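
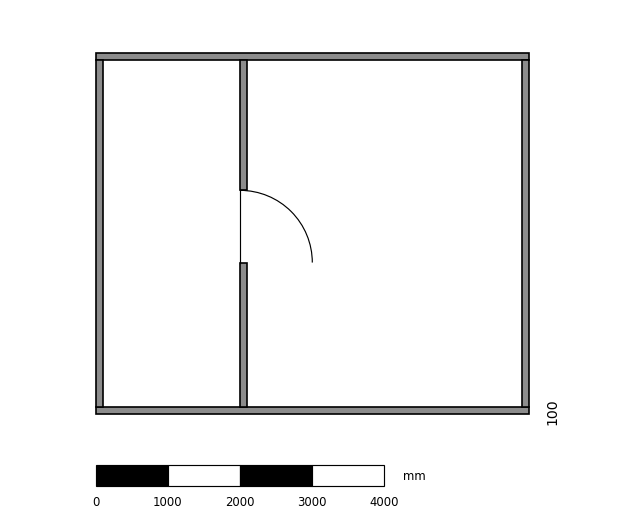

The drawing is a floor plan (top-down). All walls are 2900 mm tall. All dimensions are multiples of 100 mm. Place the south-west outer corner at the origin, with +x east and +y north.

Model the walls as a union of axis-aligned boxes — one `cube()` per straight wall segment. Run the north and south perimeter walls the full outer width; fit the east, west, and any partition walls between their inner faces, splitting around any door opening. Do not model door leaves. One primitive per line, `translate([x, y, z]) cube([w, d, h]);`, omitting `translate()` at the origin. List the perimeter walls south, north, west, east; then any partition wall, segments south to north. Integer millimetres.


cube([6000, 100, 2900]);
translate([0, 4900, 0]) cube([6000, 100, 2900]);
translate([0, 100, 0]) cube([100, 4800, 2900]);
translate([5900, 100, 0]) cube([100, 4800, 2900]);
translate([2000, 100, 0]) cube([100, 2000, 2900]);
translate([2000, 3100, 0]) cube([100, 1800, 2900]);


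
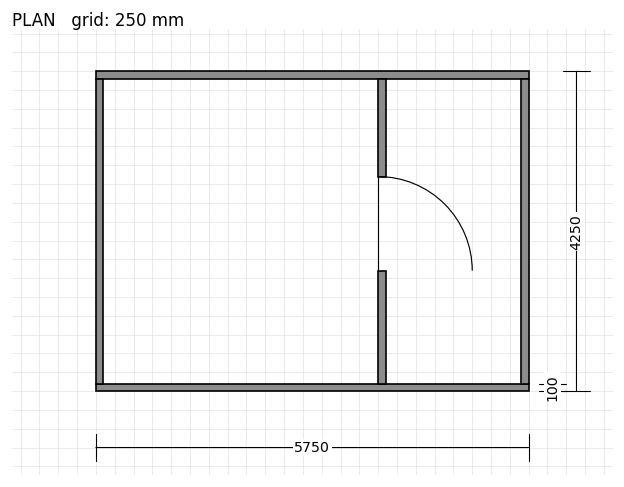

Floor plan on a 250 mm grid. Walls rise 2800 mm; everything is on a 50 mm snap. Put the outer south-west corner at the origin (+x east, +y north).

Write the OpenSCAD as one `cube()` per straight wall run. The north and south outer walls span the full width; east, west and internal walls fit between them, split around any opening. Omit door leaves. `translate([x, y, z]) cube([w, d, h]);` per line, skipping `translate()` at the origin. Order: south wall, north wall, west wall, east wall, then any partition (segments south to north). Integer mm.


cube([5750, 100, 2800]);
translate([0, 4150, 0]) cube([5750, 100, 2800]);
translate([0, 100, 0]) cube([100, 4050, 2800]);
translate([5650, 100, 0]) cube([100, 4050, 2800]);
translate([3750, 100, 0]) cube([100, 1500, 2800]);
translate([3750, 2850, 0]) cube([100, 1300, 2800]);


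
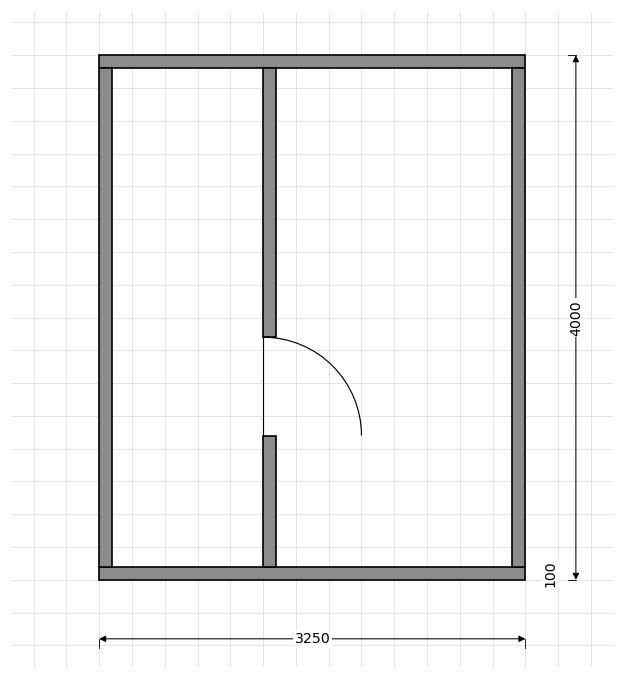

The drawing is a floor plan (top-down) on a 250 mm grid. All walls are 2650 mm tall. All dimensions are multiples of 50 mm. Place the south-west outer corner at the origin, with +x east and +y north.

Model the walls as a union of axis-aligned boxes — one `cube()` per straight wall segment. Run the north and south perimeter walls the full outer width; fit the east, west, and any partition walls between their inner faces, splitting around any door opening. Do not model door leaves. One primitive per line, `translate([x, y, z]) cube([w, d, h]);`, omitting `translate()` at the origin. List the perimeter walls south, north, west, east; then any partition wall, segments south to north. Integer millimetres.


cube([3250, 100, 2650]);
translate([0, 3900, 0]) cube([3250, 100, 2650]);
translate([0, 100, 0]) cube([100, 3800, 2650]);
translate([3150, 100, 0]) cube([100, 3800, 2650]);
translate([1250, 100, 0]) cube([100, 1000, 2650]);
translate([1250, 1850, 0]) cube([100, 2050, 2650]);


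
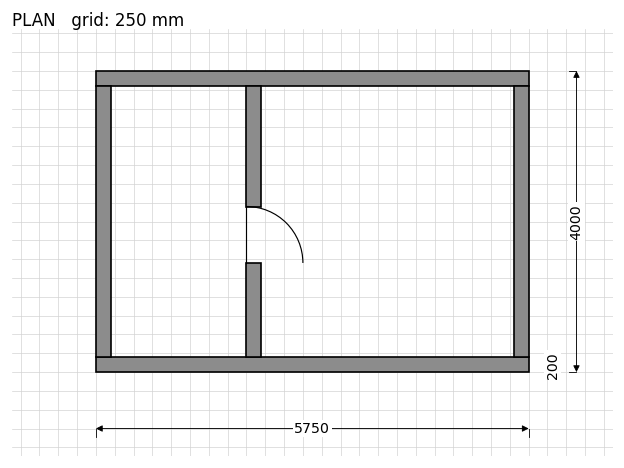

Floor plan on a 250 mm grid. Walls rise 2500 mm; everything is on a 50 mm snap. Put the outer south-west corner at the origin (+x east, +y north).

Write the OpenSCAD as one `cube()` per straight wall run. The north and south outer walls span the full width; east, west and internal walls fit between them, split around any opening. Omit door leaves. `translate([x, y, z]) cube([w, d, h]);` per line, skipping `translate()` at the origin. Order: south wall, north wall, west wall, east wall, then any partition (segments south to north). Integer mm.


cube([5750, 200, 2500]);
translate([0, 3800, 0]) cube([5750, 200, 2500]);
translate([0, 200, 0]) cube([200, 3600, 2500]);
translate([5550, 200, 0]) cube([200, 3600, 2500]);
translate([2000, 200, 0]) cube([200, 1250, 2500]);
translate([2000, 2200, 0]) cube([200, 1600, 2500]);


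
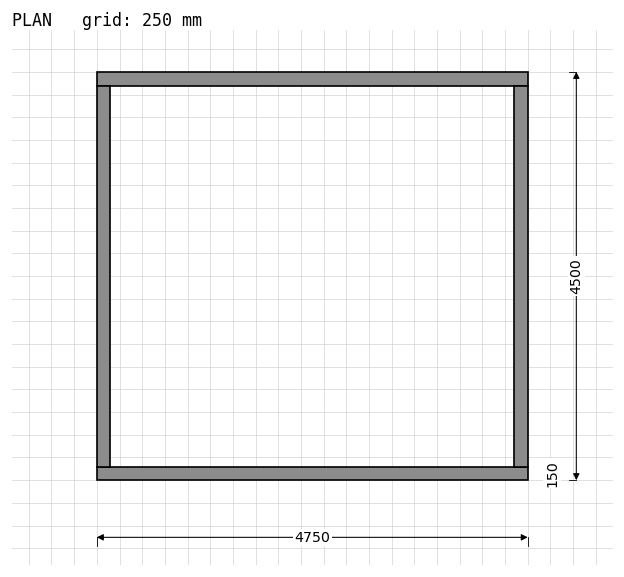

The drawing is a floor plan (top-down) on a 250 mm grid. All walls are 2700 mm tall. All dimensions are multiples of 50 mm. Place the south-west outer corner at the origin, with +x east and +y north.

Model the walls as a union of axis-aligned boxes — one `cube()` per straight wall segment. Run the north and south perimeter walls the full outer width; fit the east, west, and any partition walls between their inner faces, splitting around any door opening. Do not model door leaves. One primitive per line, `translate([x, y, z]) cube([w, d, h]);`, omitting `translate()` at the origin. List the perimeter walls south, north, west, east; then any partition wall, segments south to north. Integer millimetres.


cube([4750, 150, 2700]);
translate([0, 4350, 0]) cube([4750, 150, 2700]);
translate([0, 150, 0]) cube([150, 4200, 2700]);
translate([4600, 150, 0]) cube([150, 4200, 2700]);


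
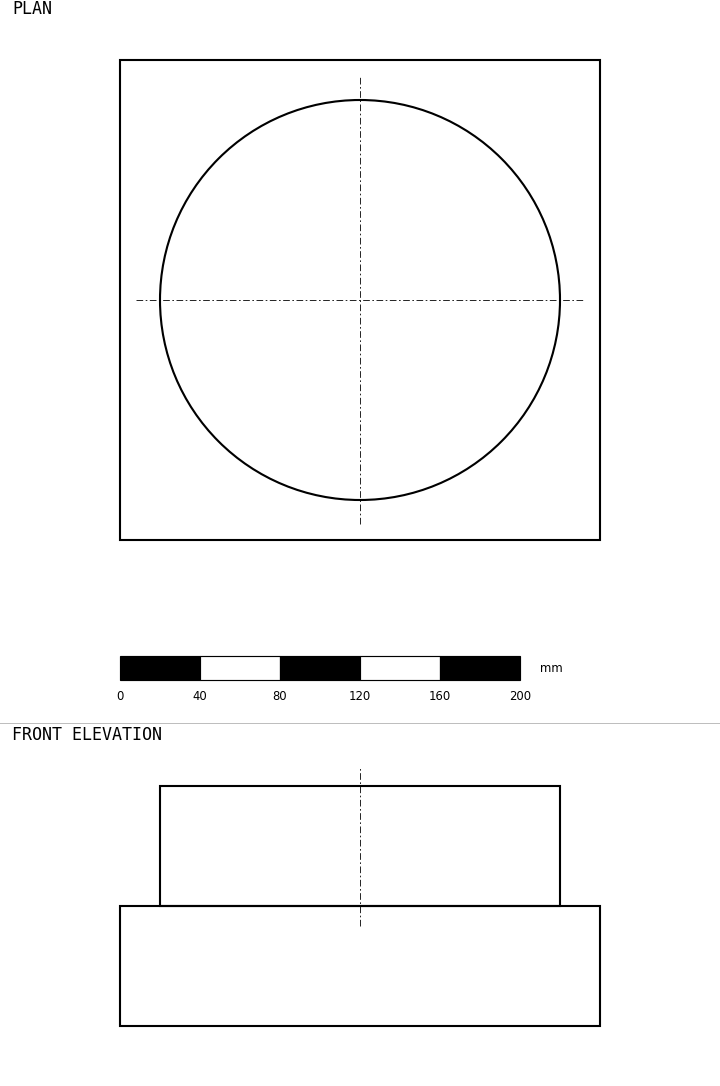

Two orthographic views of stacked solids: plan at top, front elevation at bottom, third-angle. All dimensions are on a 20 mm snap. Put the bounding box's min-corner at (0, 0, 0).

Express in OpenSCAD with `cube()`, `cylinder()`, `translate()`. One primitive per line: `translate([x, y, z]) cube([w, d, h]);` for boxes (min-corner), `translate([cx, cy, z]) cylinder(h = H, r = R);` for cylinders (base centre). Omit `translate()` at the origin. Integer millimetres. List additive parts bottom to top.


cube([240, 240, 60]);
translate([120, 120, 60]) cylinder(h = 60, r = 100);


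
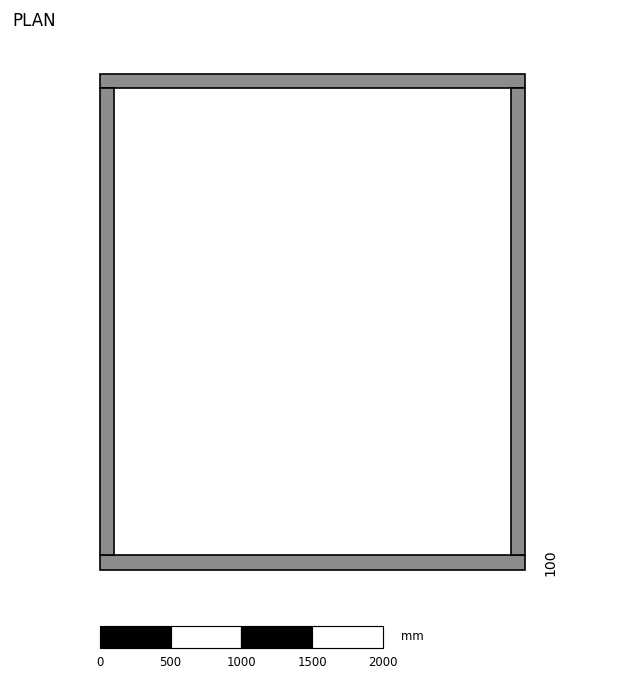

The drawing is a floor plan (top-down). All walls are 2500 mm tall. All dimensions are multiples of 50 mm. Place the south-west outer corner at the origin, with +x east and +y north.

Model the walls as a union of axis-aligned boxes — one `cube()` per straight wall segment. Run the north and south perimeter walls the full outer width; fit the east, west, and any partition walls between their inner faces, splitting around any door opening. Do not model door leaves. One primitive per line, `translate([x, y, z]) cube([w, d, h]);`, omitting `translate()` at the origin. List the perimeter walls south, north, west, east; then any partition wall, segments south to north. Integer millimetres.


cube([3000, 100, 2500]);
translate([0, 3400, 0]) cube([3000, 100, 2500]);
translate([0, 100, 0]) cube([100, 3300, 2500]);
translate([2900, 100, 0]) cube([100, 3300, 2500]);


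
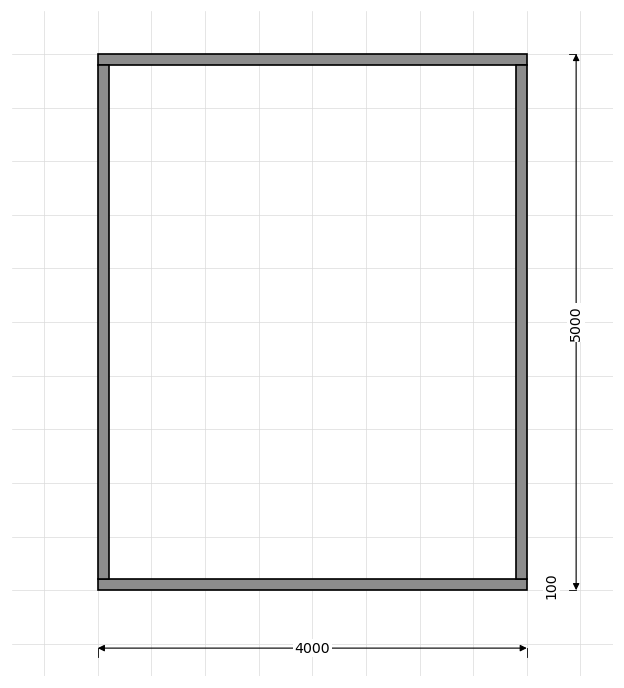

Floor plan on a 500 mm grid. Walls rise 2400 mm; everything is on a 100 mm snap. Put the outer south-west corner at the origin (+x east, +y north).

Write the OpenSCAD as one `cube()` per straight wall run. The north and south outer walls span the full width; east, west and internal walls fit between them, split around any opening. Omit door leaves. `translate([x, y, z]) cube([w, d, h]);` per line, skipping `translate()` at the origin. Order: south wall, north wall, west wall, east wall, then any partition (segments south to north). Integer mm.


cube([4000, 100, 2400]);
translate([0, 4900, 0]) cube([4000, 100, 2400]);
translate([0, 100, 0]) cube([100, 4800, 2400]);
translate([3900, 100, 0]) cube([100, 4800, 2400]);


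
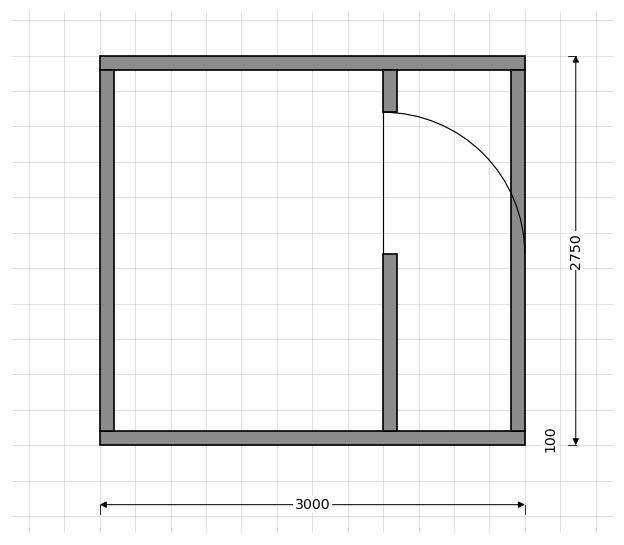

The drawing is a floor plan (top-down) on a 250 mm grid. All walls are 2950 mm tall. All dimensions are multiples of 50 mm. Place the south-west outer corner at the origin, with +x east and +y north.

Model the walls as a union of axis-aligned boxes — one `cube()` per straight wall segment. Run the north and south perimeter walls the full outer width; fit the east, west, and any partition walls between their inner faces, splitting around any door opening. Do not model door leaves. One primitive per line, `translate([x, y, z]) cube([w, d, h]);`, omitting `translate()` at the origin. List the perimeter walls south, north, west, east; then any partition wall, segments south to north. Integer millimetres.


cube([3000, 100, 2950]);
translate([0, 2650, 0]) cube([3000, 100, 2950]);
translate([0, 100, 0]) cube([100, 2550, 2950]);
translate([2900, 100, 0]) cube([100, 2550, 2950]);
translate([2000, 100, 0]) cube([100, 1250, 2950]);
translate([2000, 2350, 0]) cube([100, 300, 2950]);


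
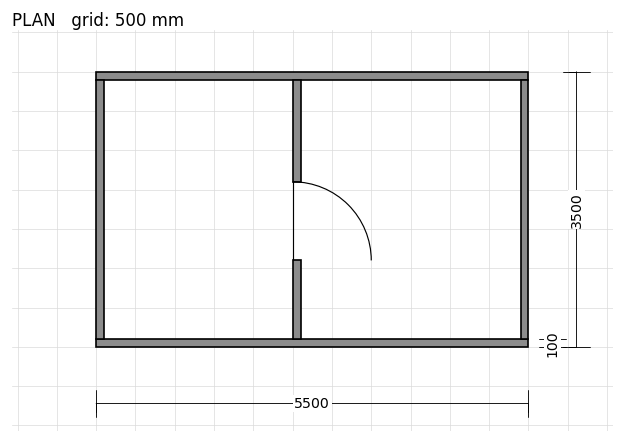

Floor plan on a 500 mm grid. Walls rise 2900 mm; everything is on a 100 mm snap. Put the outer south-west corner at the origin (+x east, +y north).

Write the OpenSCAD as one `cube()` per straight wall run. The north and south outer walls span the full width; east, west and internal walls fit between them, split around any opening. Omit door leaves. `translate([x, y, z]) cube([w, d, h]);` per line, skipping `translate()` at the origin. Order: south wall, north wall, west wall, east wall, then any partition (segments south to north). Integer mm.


cube([5500, 100, 2900]);
translate([0, 3400, 0]) cube([5500, 100, 2900]);
translate([0, 100, 0]) cube([100, 3300, 2900]);
translate([5400, 100, 0]) cube([100, 3300, 2900]);
translate([2500, 100, 0]) cube([100, 1000, 2900]);
translate([2500, 2100, 0]) cube([100, 1300, 2900]);


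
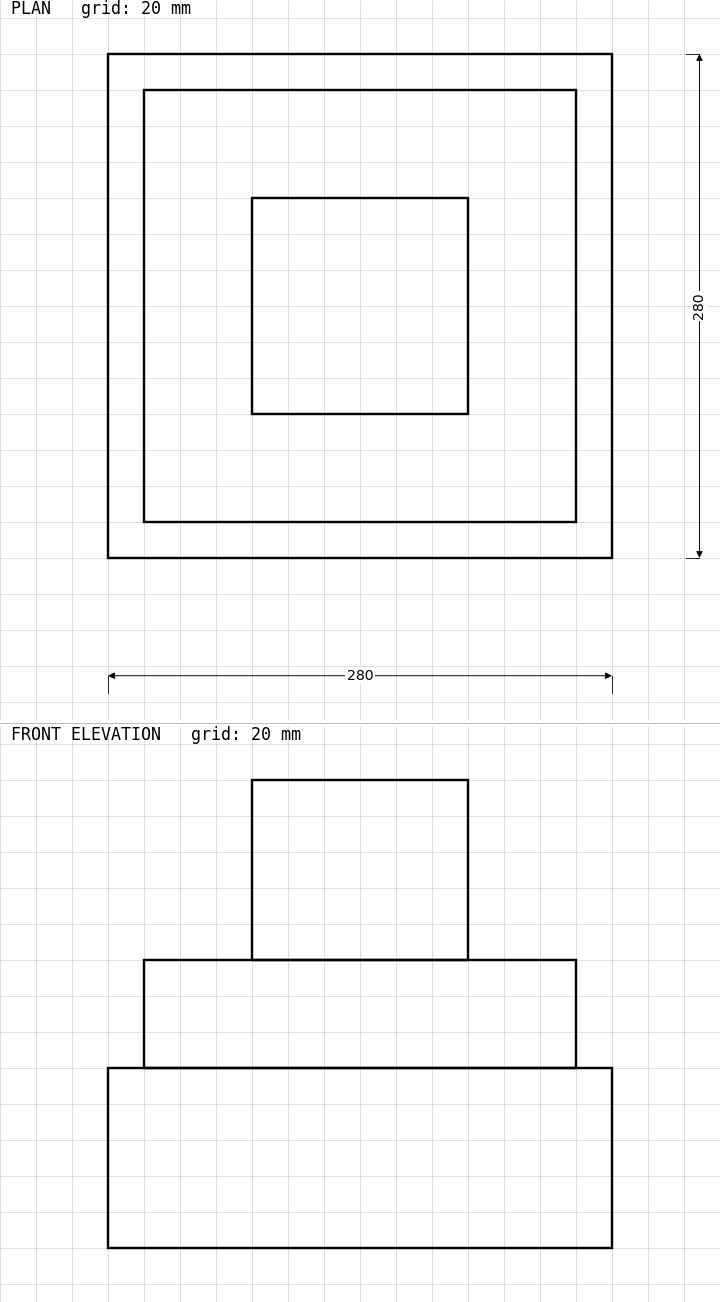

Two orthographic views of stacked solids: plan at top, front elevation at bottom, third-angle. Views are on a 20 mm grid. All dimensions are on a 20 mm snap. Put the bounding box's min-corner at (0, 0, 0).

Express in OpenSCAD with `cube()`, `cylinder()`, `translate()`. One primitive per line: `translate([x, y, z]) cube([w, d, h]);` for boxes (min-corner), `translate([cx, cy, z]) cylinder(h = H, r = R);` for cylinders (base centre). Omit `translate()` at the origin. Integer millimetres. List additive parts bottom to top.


cube([280, 280, 100]);
translate([20, 20, 100]) cube([240, 240, 60]);
translate([80, 80, 160]) cube([120, 120, 100]);


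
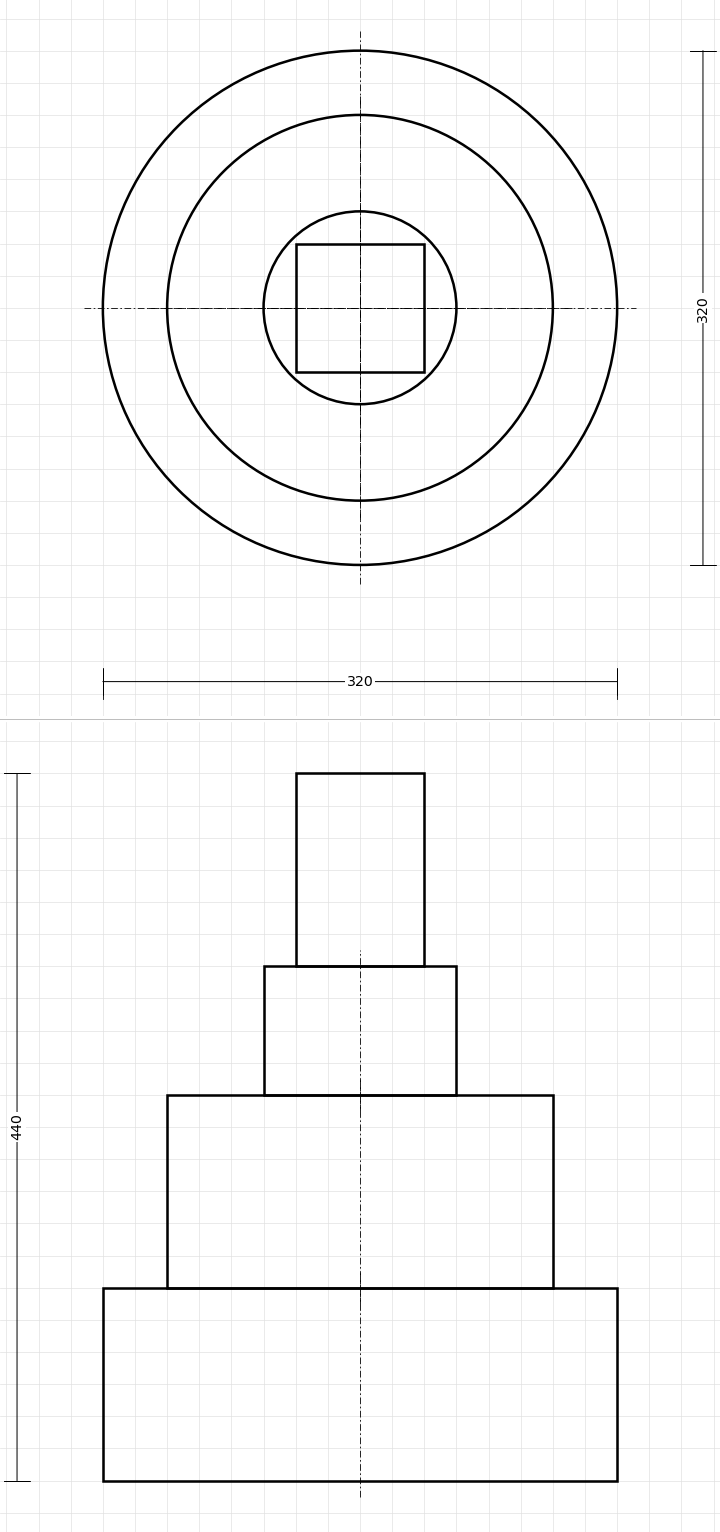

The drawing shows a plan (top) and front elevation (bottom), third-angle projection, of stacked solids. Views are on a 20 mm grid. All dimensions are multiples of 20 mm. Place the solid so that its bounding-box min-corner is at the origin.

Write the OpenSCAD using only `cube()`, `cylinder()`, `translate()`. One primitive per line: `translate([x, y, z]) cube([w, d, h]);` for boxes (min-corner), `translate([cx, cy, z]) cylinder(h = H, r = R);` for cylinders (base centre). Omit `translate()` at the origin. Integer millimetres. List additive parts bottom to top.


translate([160, 160, 0]) cylinder(h = 120, r = 160);
translate([160, 160, 120]) cylinder(h = 120, r = 120);
translate([160, 160, 240]) cylinder(h = 80, r = 60);
translate([120, 120, 320]) cube([80, 80, 120]);


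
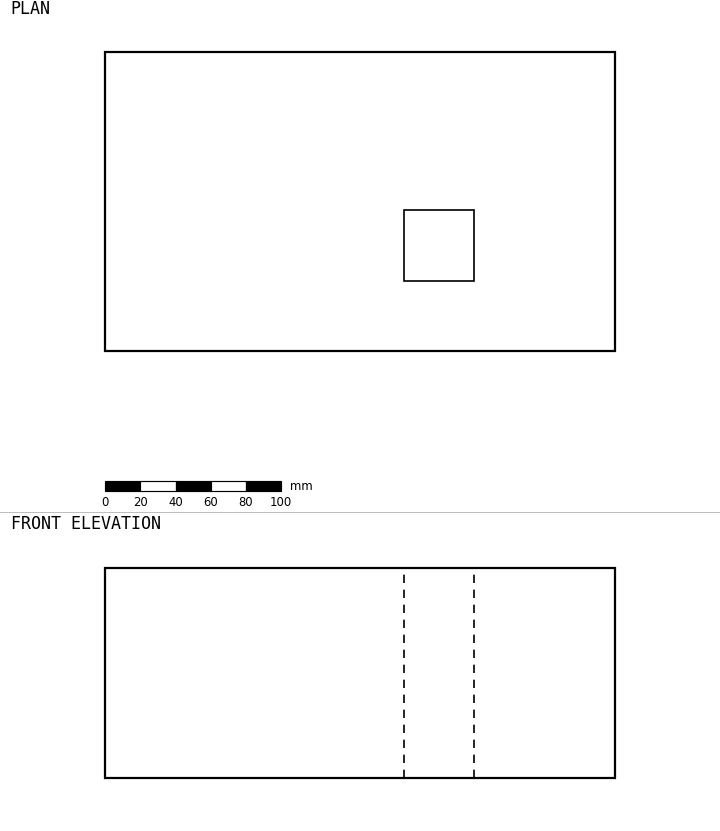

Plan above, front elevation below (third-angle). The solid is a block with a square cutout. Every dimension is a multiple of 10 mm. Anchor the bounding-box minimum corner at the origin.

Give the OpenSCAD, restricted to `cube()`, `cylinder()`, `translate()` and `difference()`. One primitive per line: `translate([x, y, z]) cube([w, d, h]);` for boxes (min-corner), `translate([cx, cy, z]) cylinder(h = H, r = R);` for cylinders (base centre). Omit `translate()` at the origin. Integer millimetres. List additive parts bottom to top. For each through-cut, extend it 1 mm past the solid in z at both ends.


difference() {
  cube([290, 170, 120]);
  translate([170, 40, -1]) cube([40, 40, 122]);
}


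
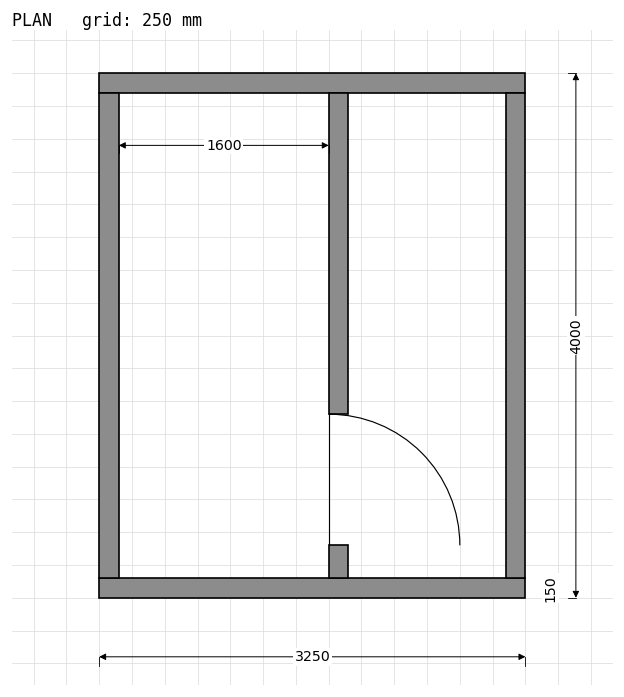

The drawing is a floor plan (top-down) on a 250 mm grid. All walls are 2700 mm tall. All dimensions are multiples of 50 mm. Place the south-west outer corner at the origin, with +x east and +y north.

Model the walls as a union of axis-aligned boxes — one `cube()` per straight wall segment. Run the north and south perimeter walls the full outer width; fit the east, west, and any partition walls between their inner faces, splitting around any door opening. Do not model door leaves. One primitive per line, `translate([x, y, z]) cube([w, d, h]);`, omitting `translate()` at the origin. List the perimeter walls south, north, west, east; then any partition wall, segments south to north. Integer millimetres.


cube([3250, 150, 2700]);
translate([0, 3850, 0]) cube([3250, 150, 2700]);
translate([0, 150, 0]) cube([150, 3700, 2700]);
translate([3100, 150, 0]) cube([150, 3700, 2700]);
translate([1750, 150, 0]) cube([150, 250, 2700]);
translate([1750, 1400, 0]) cube([150, 2450, 2700]);


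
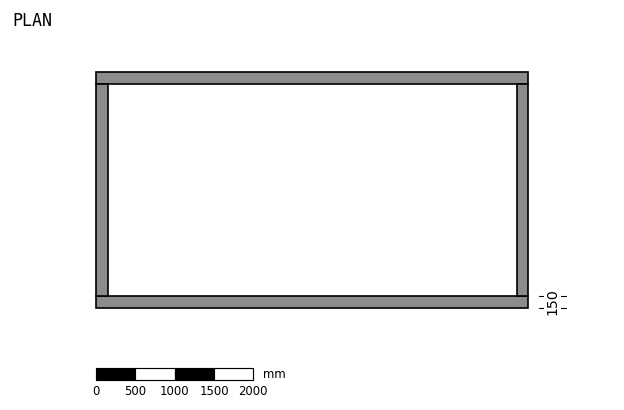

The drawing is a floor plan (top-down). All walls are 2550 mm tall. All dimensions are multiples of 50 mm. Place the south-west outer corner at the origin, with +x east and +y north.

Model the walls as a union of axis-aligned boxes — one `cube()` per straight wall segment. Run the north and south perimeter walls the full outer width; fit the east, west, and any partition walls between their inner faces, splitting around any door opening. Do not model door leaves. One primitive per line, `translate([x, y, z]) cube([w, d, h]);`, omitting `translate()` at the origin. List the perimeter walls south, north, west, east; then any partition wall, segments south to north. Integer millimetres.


cube([5500, 150, 2550]);
translate([0, 2850, 0]) cube([5500, 150, 2550]);
translate([0, 150, 0]) cube([150, 2700, 2550]);
translate([5350, 150, 0]) cube([150, 2700, 2550]);


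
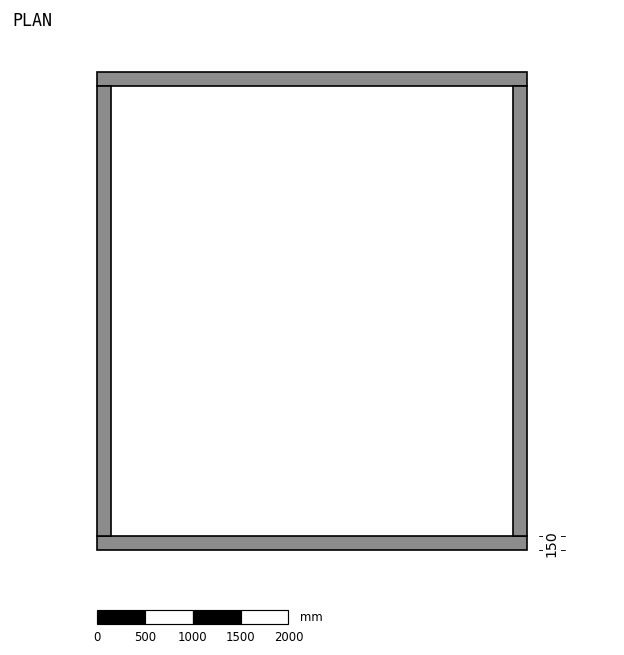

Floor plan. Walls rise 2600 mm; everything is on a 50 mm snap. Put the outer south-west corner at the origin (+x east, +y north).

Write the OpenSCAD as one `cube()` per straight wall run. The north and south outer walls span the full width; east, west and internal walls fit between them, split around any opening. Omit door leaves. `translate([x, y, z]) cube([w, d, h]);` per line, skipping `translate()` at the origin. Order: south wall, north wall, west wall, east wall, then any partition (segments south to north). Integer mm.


cube([4500, 150, 2600]);
translate([0, 4850, 0]) cube([4500, 150, 2600]);
translate([0, 150, 0]) cube([150, 4700, 2600]);
translate([4350, 150, 0]) cube([150, 4700, 2600]);


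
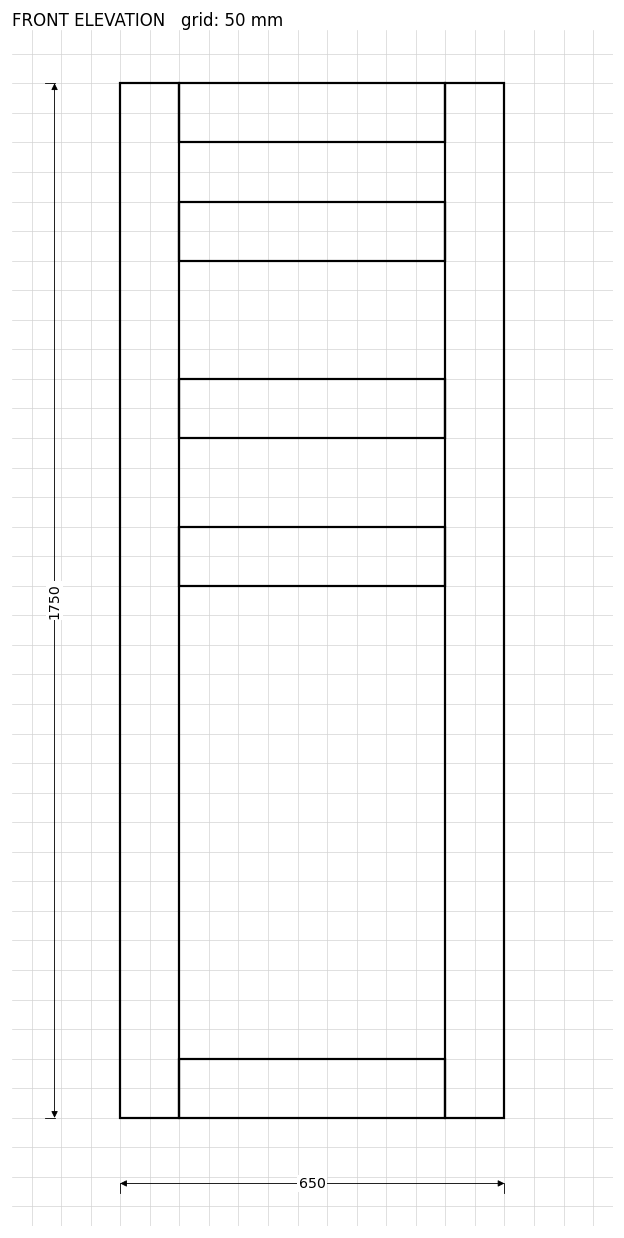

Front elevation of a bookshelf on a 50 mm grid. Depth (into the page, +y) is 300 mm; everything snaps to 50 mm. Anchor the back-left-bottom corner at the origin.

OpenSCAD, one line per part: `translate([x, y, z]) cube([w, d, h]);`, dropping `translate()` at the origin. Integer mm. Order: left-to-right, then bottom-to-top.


cube([100, 300, 1750]);
translate([100, 0, 0]) cube([450, 300, 100]);
translate([100, 0, 900]) cube([450, 300, 100]);
translate([100, 0, 1150]) cube([450, 300, 100]);
translate([100, 0, 1450]) cube([450, 300, 100]);
translate([100, 0, 1650]) cube([450, 300, 100]);
translate([550, 0, 0]) cube([100, 300, 1750]);


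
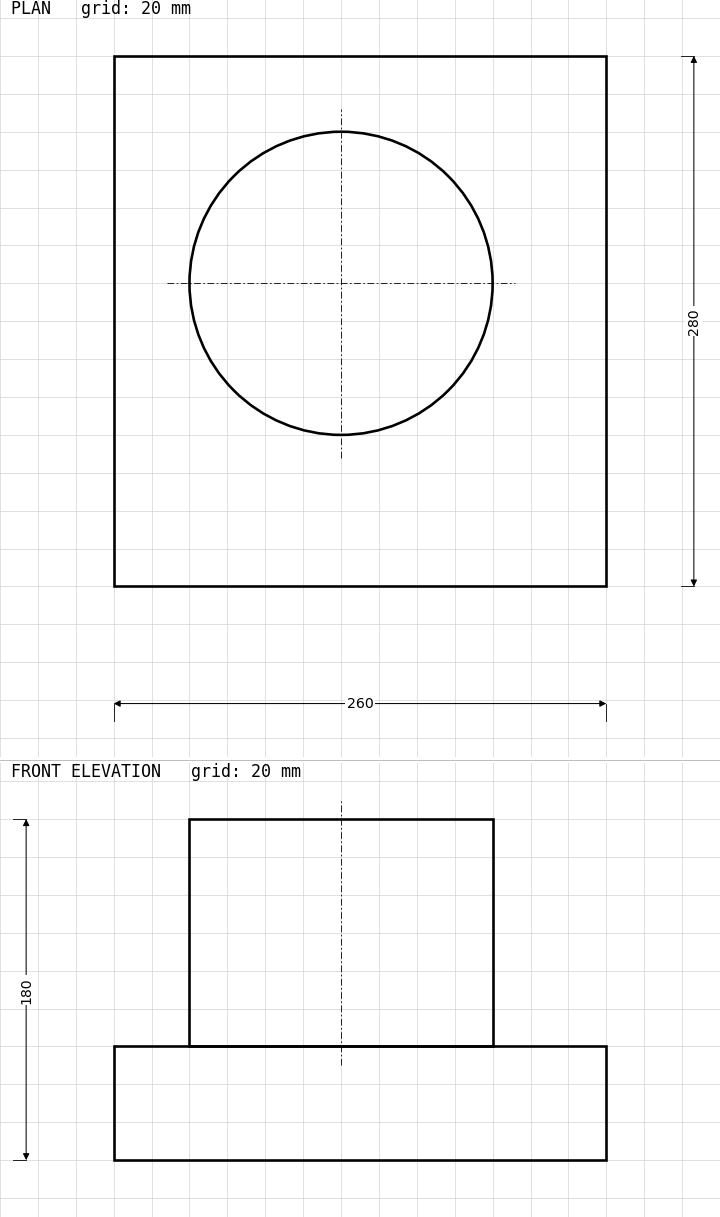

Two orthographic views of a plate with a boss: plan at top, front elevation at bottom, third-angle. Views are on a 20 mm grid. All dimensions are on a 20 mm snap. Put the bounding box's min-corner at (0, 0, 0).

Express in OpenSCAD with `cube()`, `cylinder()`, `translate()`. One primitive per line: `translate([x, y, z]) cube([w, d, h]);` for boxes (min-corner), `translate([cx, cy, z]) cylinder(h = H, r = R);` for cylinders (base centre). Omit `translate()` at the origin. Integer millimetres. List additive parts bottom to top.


cube([260, 280, 60]);
translate([120, 160, 60]) cylinder(h = 120, r = 80);


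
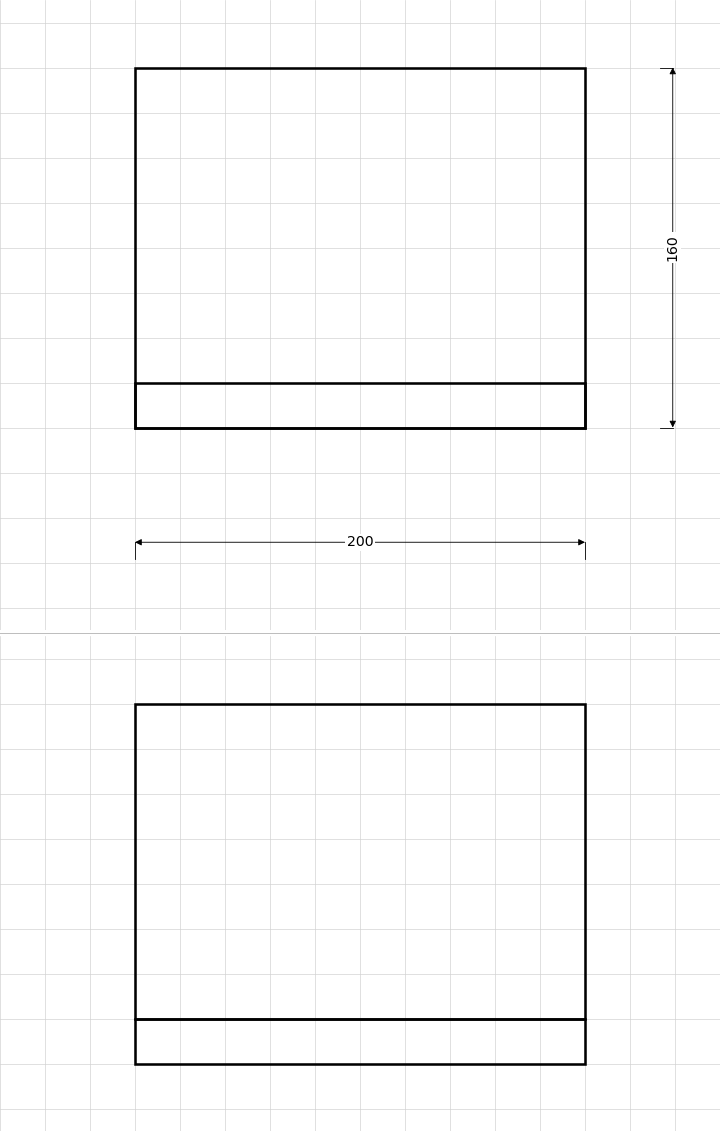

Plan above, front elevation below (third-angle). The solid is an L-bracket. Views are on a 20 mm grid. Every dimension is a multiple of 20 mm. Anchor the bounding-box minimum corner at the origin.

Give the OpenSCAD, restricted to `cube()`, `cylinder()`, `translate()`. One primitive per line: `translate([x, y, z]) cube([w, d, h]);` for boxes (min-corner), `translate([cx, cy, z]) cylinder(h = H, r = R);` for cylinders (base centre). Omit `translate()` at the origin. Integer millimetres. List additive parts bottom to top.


cube([200, 160, 20]);
translate([0, 0, 20]) cube([200, 20, 140]);


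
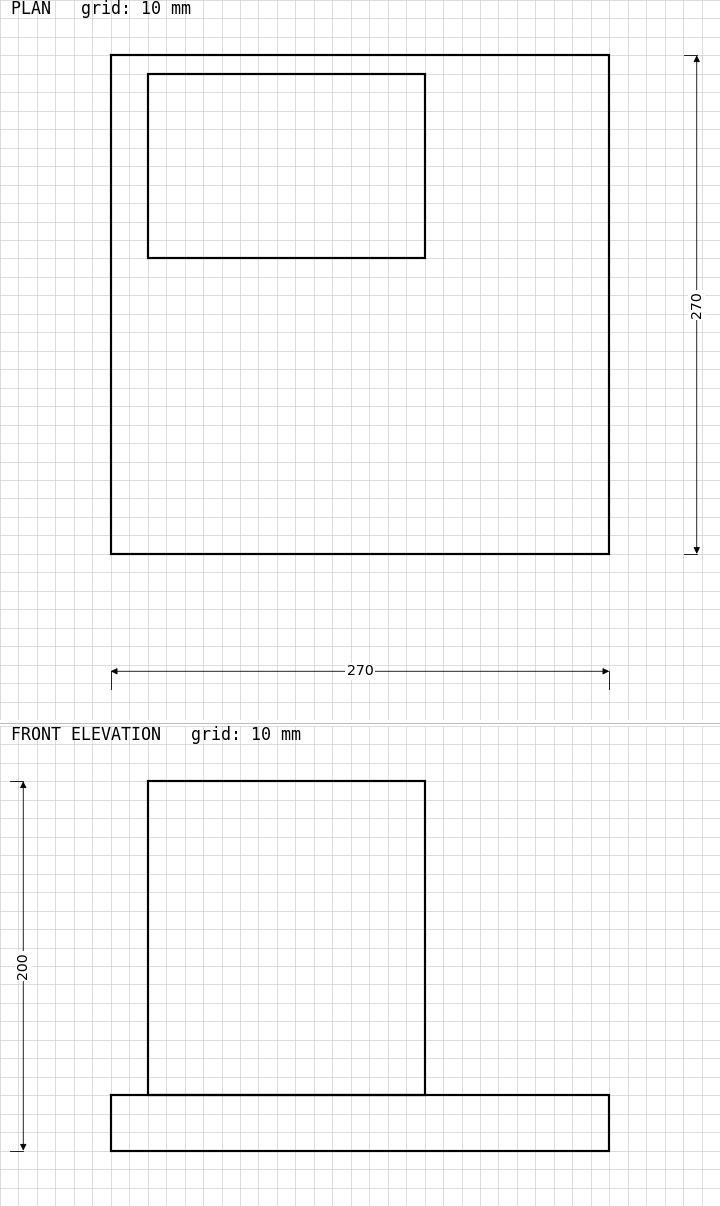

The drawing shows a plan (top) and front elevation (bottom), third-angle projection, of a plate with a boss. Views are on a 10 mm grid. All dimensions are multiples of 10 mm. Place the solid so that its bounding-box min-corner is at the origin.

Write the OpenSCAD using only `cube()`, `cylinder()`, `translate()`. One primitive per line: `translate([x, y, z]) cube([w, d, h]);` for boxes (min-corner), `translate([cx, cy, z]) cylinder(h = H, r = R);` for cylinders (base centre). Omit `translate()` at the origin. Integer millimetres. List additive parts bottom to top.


cube([270, 270, 30]);
translate([20, 160, 30]) cube([150, 100, 170]);


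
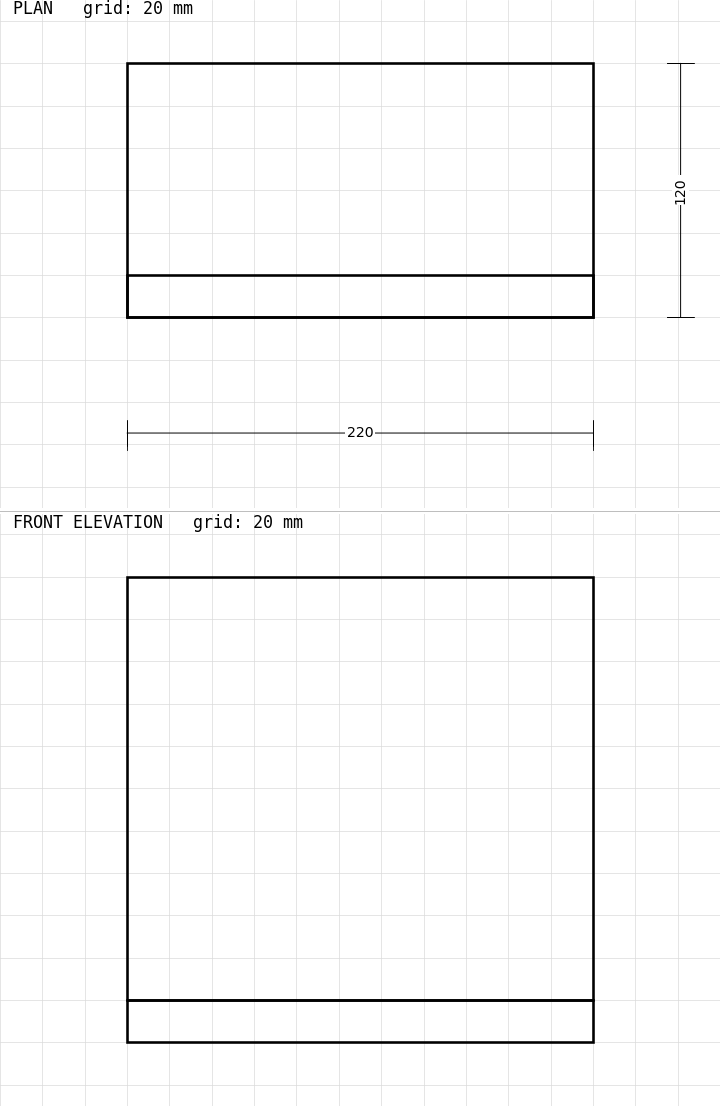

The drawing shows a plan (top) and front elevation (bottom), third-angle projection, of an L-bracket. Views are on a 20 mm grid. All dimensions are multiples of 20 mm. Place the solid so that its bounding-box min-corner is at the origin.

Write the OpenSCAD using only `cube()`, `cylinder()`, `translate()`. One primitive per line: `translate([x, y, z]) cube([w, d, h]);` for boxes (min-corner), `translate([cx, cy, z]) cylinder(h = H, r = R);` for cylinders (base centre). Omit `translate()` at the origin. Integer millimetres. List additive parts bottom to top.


cube([220, 120, 20]);
translate([0, 0, 20]) cube([220, 20, 200]);


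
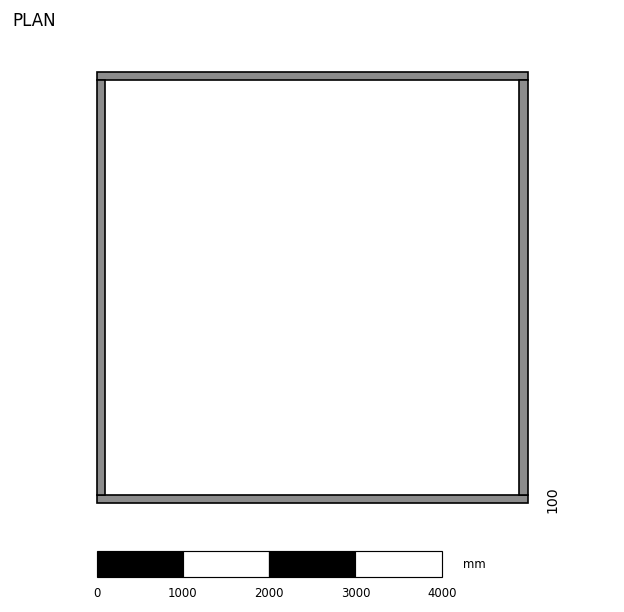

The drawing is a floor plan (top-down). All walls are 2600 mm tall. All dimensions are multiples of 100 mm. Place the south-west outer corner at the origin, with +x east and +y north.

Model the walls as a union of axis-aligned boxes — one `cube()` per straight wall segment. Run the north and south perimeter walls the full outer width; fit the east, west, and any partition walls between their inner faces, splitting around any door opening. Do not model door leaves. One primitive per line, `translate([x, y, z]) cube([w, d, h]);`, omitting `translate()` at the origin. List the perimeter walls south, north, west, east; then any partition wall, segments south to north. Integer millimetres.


cube([5000, 100, 2600]);
translate([0, 4900, 0]) cube([5000, 100, 2600]);
translate([0, 100, 0]) cube([100, 4800, 2600]);
translate([4900, 100, 0]) cube([100, 4800, 2600]);


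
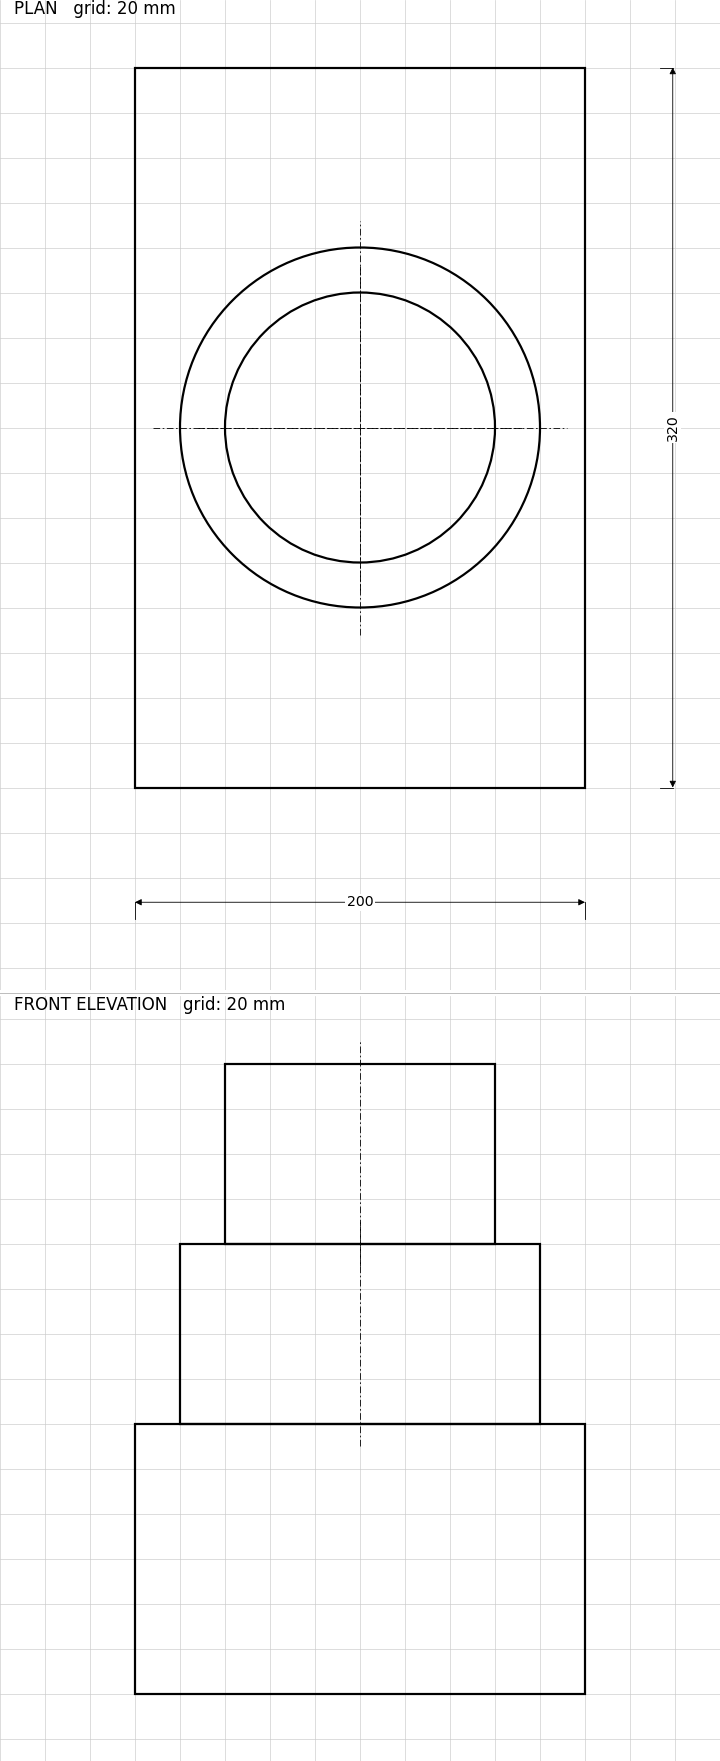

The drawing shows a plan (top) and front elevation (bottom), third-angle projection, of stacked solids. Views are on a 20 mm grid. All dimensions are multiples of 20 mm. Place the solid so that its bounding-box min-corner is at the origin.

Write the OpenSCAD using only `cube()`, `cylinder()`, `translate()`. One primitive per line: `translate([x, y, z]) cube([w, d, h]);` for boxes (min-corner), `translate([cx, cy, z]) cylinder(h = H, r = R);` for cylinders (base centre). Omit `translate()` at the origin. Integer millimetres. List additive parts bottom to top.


cube([200, 320, 120]);
translate([100, 160, 120]) cylinder(h = 80, r = 80);
translate([100, 160, 200]) cylinder(h = 80, r = 60);


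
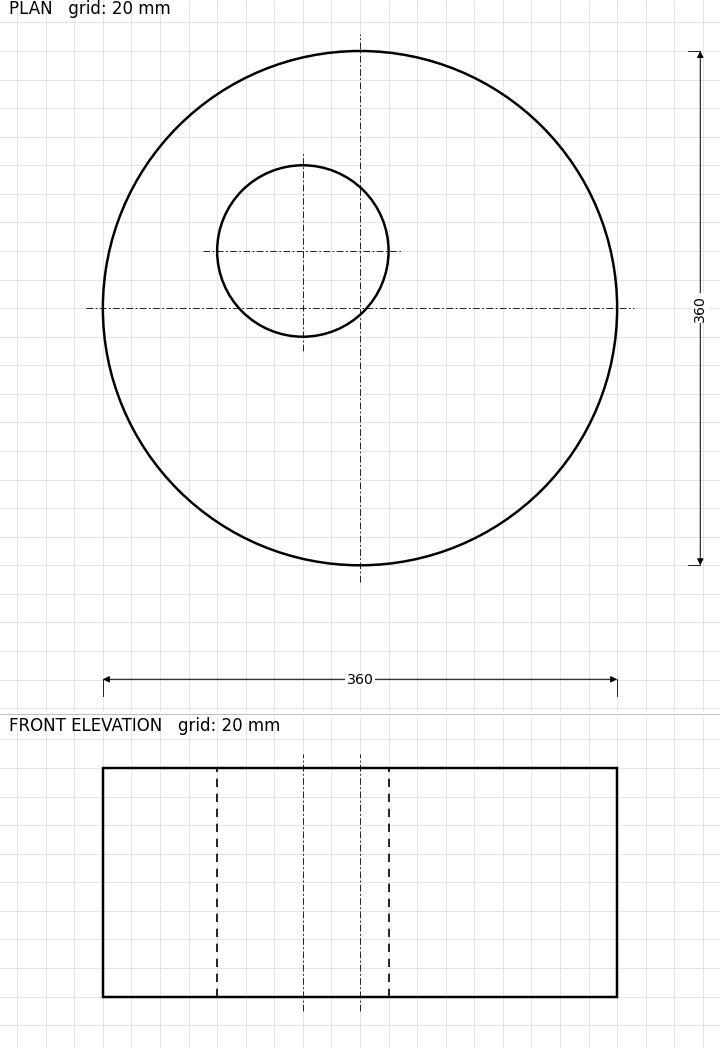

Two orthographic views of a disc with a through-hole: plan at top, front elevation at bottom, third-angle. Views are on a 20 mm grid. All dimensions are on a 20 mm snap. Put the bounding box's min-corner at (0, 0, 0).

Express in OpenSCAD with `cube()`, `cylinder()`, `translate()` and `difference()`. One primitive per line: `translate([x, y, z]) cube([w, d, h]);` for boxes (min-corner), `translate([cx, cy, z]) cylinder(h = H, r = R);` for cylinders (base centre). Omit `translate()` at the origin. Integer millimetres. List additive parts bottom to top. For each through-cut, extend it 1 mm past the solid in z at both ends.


difference() {
  translate([180, 180, 0]) cylinder(h = 160, r = 180);
  translate([140, 220, -1]) cylinder(h = 162, r = 60);
}


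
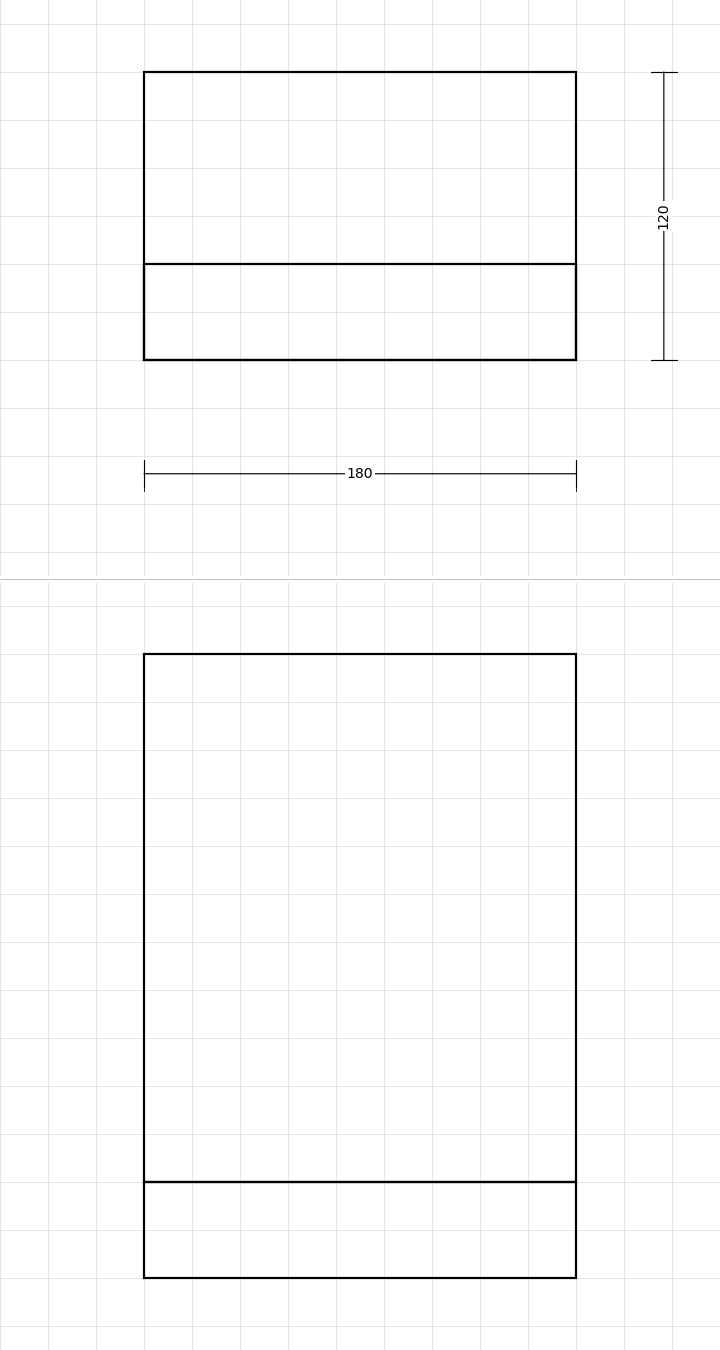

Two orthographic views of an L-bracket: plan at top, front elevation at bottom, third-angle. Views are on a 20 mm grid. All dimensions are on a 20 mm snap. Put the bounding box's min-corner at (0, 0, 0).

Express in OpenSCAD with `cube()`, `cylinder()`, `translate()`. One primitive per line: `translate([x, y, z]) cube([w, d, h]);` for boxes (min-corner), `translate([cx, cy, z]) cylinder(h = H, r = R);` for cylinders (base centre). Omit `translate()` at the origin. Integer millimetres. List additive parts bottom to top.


cube([180, 120, 40]);
translate([0, 0, 40]) cube([180, 40, 220]);


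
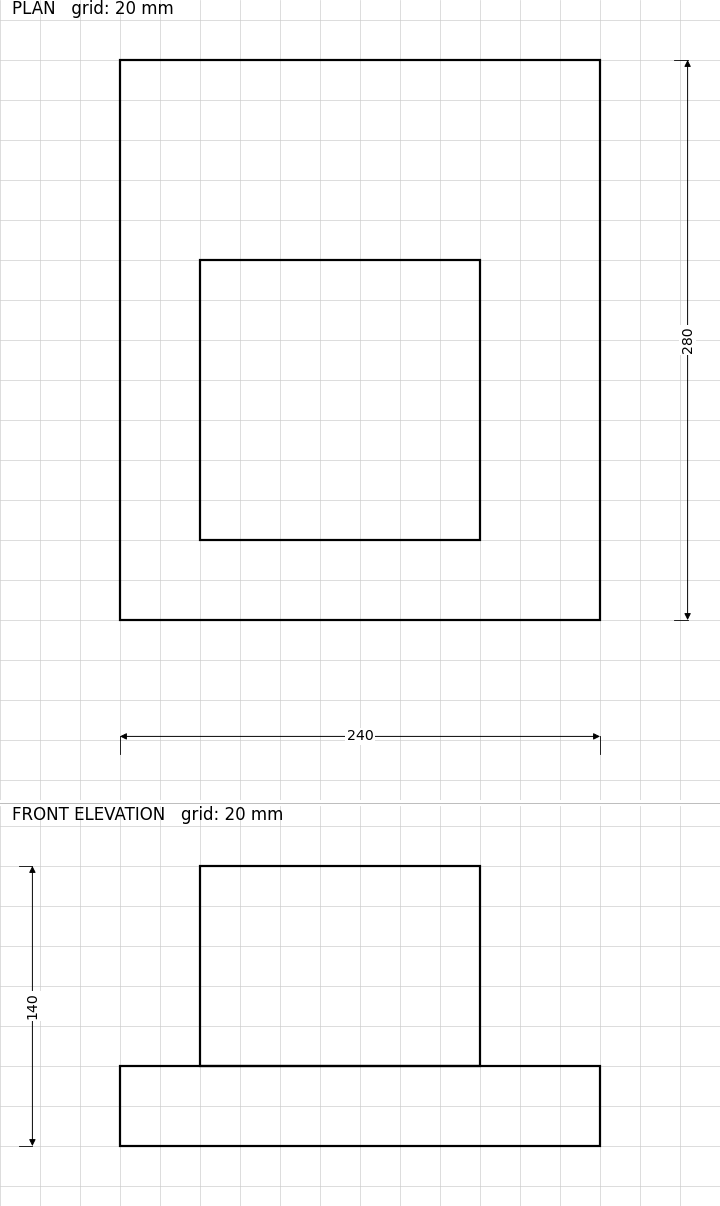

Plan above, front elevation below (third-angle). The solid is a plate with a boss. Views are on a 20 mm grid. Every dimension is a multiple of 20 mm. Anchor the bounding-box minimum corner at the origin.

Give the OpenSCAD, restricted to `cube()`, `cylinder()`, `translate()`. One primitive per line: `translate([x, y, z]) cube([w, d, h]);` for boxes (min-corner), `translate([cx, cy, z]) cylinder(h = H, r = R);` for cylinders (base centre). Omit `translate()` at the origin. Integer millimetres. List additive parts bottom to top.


cube([240, 280, 40]);
translate([40, 40, 40]) cube([140, 140, 100]);


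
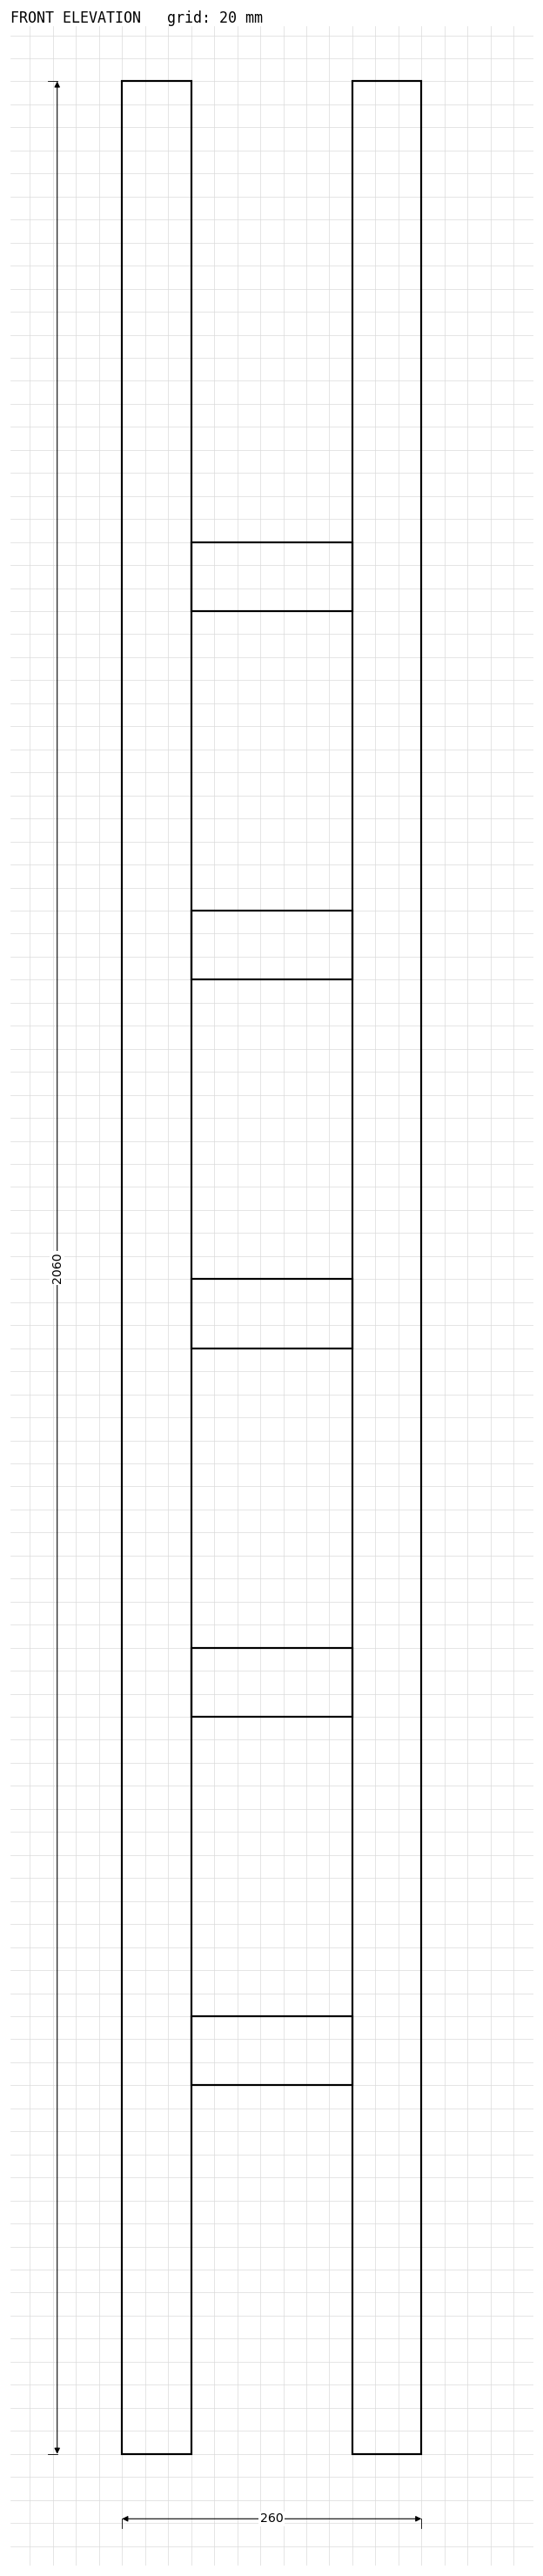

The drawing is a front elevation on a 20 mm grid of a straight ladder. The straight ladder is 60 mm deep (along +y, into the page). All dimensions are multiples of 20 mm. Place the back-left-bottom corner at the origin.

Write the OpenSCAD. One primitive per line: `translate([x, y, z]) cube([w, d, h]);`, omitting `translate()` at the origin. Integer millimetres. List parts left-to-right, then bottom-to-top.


cube([60, 60, 2060]);
translate([60, 0, 320]) cube([140, 60, 60]);
translate([60, 0, 640]) cube([140, 60, 60]);
translate([60, 0, 960]) cube([140, 60, 60]);
translate([60, 0, 1280]) cube([140, 60, 60]);
translate([60, 0, 1600]) cube([140, 60, 60]);
translate([200, 0, 0]) cube([60, 60, 2060]);


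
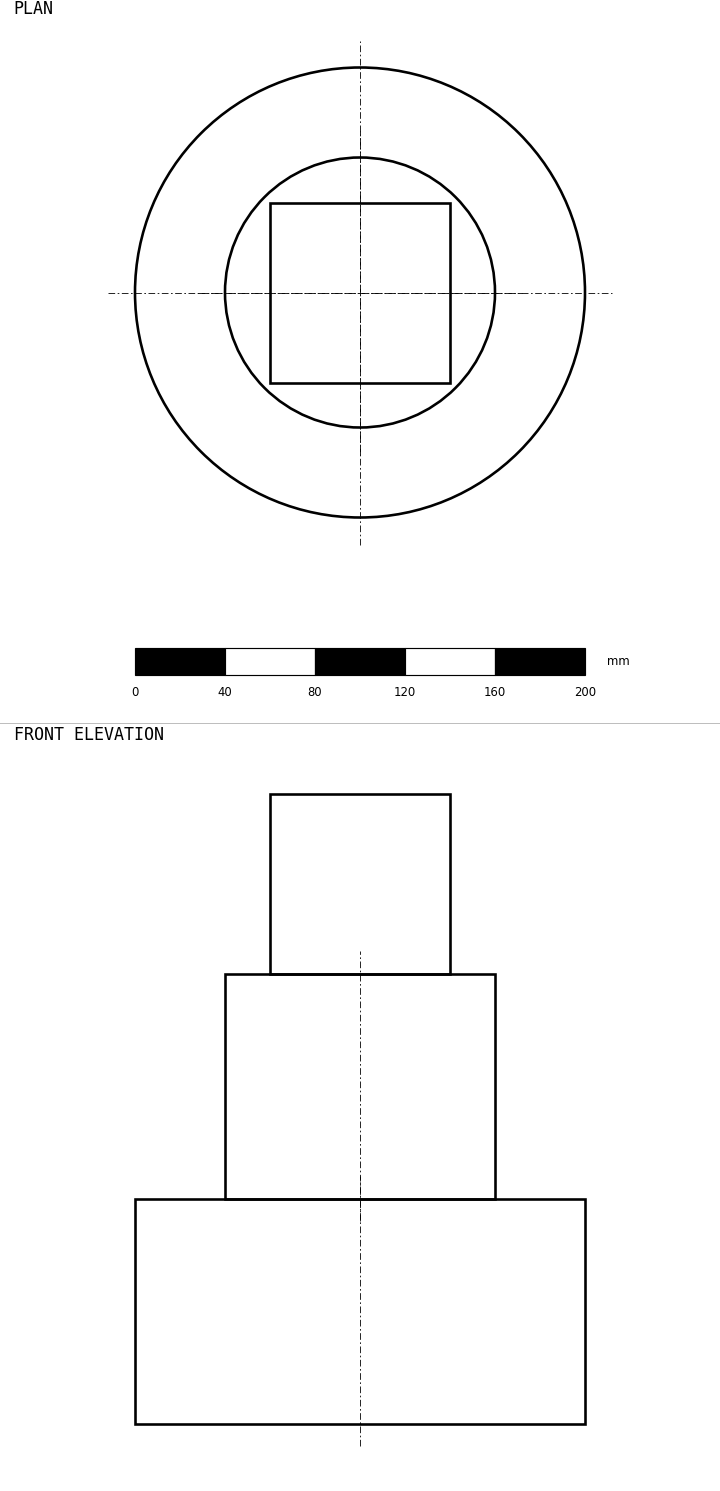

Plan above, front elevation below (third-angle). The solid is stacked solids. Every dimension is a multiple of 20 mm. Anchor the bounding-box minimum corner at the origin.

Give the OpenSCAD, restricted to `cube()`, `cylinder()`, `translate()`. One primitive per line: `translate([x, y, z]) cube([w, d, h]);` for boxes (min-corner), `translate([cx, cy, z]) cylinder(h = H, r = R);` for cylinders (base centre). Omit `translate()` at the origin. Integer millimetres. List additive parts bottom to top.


translate([100, 100, 0]) cylinder(h = 100, r = 100);
translate([100, 100, 100]) cylinder(h = 100, r = 60);
translate([60, 60, 200]) cube([80, 80, 80]);


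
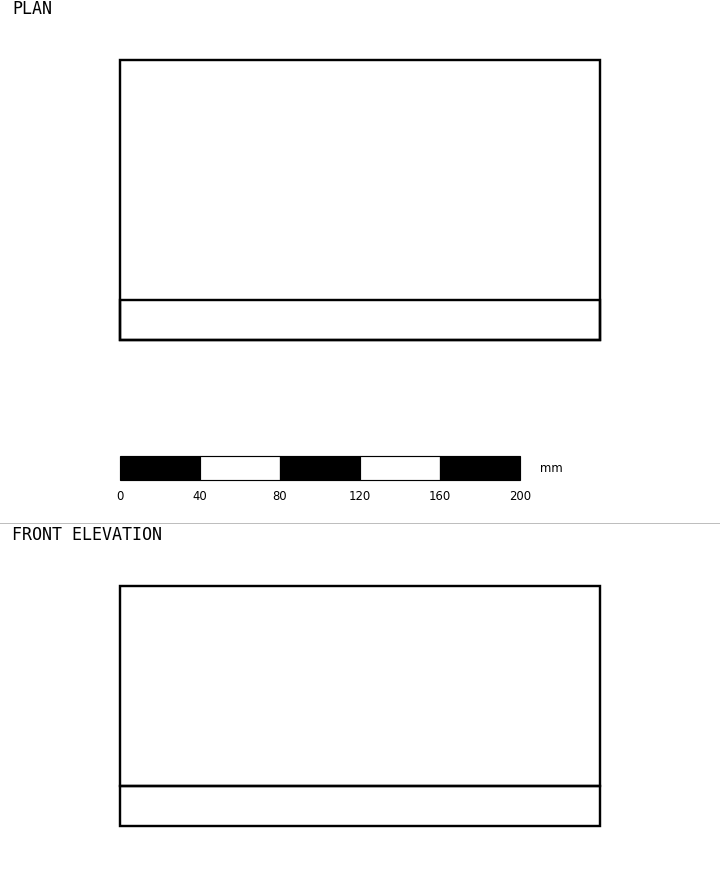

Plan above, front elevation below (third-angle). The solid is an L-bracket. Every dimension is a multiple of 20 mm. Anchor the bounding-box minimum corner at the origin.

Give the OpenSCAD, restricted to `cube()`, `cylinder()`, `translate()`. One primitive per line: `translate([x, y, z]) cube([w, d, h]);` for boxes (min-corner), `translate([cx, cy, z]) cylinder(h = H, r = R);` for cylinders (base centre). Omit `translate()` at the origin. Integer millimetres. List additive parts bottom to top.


cube([240, 140, 20]);
translate([0, 0, 20]) cube([240, 20, 100]);


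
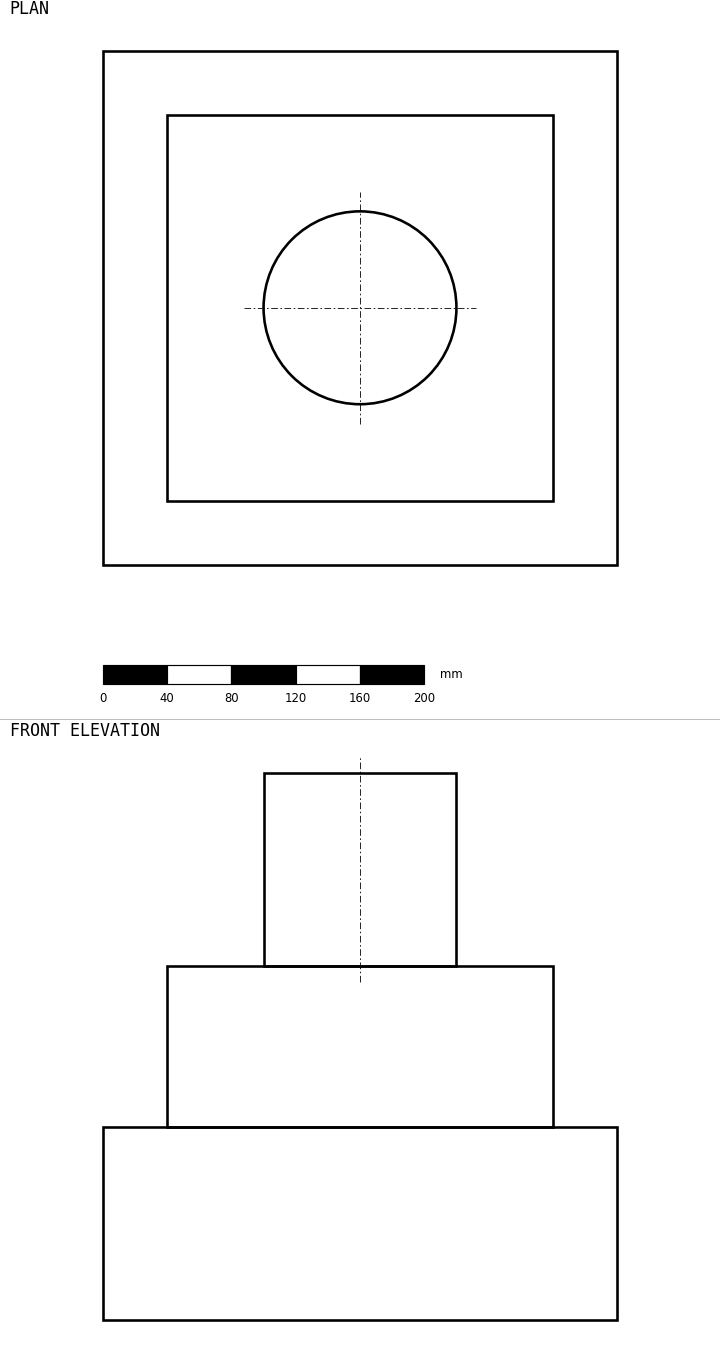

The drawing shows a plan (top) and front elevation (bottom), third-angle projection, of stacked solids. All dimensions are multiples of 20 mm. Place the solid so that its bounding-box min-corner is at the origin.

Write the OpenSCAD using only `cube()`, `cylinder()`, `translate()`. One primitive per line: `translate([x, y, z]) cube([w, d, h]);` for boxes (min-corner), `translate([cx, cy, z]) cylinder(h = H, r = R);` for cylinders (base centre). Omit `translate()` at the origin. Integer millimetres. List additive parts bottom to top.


cube([320, 320, 120]);
translate([40, 40, 120]) cube([240, 240, 100]);
translate([160, 160, 220]) cylinder(h = 120, r = 60);


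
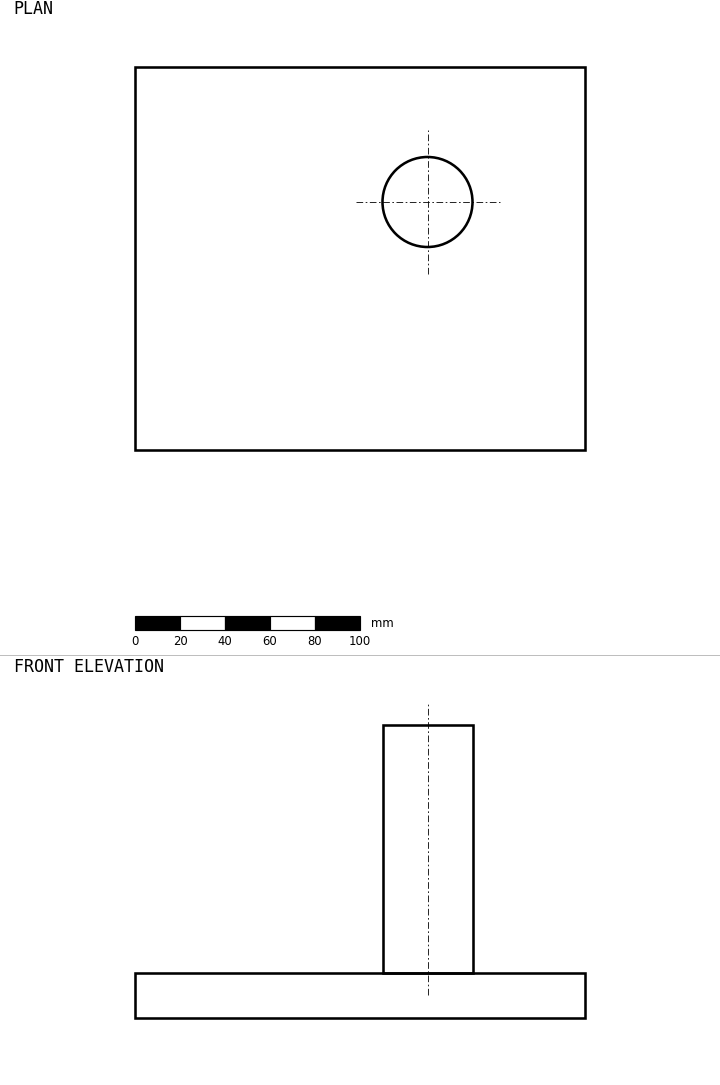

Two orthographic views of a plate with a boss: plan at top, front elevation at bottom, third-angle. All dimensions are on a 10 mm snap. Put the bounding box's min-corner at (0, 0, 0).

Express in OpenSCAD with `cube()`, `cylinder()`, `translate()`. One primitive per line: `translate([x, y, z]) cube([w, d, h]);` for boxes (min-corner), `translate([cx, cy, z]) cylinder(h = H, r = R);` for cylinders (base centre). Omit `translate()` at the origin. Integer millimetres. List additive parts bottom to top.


cube([200, 170, 20]);
translate([130, 110, 20]) cylinder(h = 110, r = 20);


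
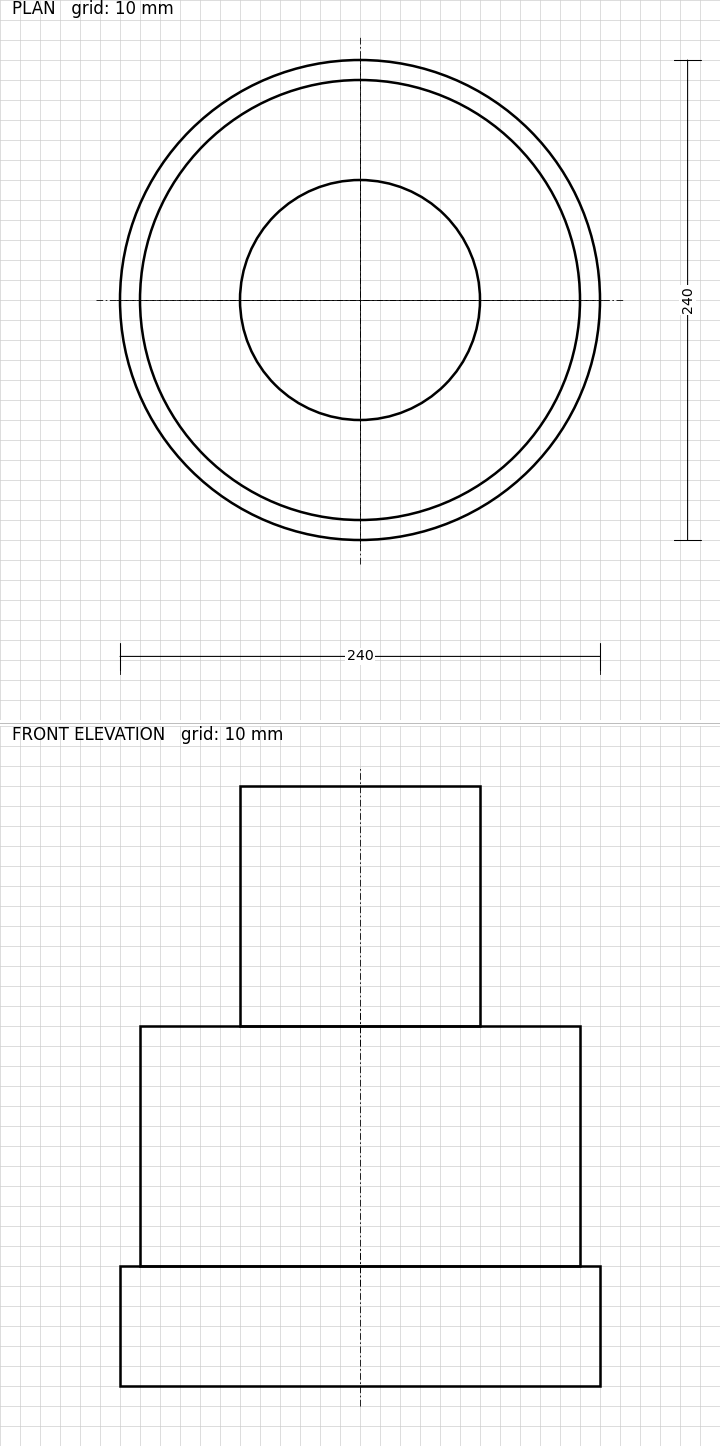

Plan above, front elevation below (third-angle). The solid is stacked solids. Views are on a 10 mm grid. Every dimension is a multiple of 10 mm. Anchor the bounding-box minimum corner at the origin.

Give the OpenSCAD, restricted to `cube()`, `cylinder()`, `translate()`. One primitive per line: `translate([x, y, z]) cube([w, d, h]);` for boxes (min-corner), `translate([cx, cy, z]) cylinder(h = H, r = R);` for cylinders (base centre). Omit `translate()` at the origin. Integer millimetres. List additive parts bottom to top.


translate([120, 120, 0]) cylinder(h = 60, r = 120);
translate([120, 120, 60]) cylinder(h = 120, r = 110);
translate([120, 120, 180]) cylinder(h = 120, r = 60);


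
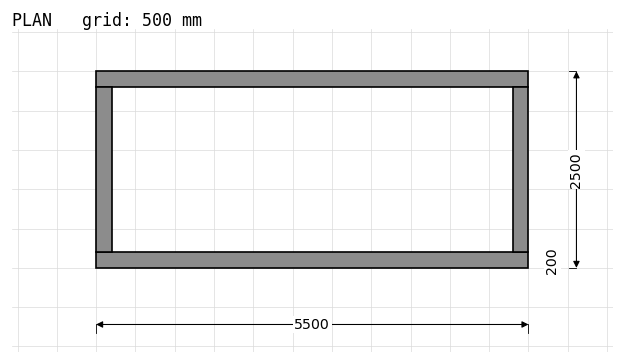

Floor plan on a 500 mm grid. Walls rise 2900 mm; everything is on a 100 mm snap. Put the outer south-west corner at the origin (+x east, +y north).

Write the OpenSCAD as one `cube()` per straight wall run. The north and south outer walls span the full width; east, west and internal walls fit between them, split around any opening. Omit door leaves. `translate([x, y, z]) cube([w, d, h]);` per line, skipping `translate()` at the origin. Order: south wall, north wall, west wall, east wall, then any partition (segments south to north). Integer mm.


cube([5500, 200, 2900]);
translate([0, 2300, 0]) cube([5500, 200, 2900]);
translate([0, 200, 0]) cube([200, 2100, 2900]);
translate([5300, 200, 0]) cube([200, 2100, 2900]);


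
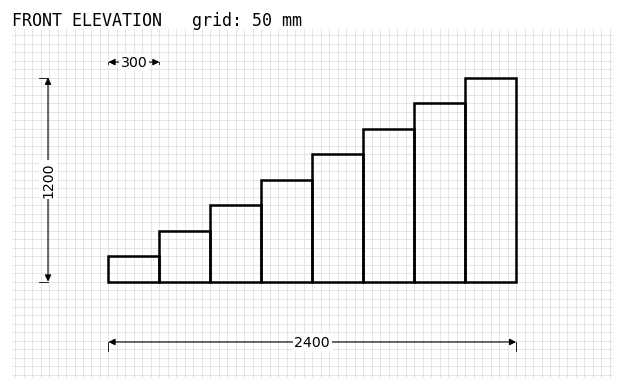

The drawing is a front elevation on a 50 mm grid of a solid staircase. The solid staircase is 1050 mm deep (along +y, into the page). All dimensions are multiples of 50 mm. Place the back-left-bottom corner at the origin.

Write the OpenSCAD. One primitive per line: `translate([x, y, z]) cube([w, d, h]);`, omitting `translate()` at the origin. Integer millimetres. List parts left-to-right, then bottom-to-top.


cube([300, 1050, 150]);
translate([300, 0, 0]) cube([300, 1050, 300]);
translate([600, 0, 0]) cube([300, 1050, 450]);
translate([900, 0, 0]) cube([300, 1050, 600]);
translate([1200, 0, 0]) cube([300, 1050, 750]);
translate([1500, 0, 0]) cube([300, 1050, 900]);
translate([1800, 0, 0]) cube([300, 1050, 1050]);
translate([2100, 0, 0]) cube([300, 1050, 1200]);
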